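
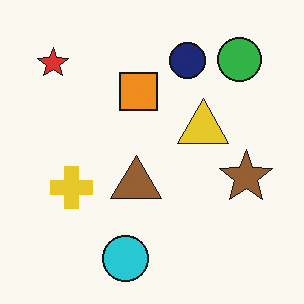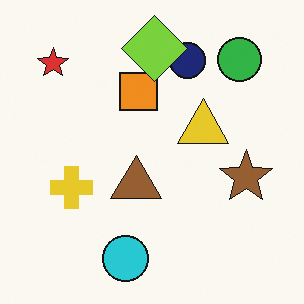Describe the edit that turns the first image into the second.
It was overlaid with an additional lime diamond.

A lime diamond appears in the second image that is absent from the first.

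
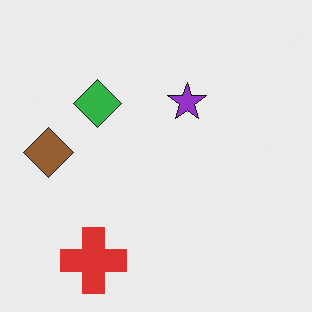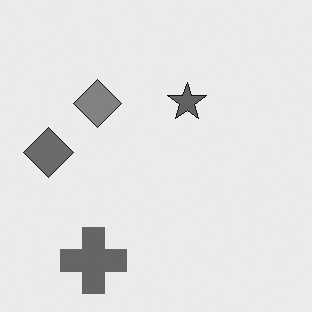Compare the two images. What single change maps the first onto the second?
The second image is the first converted to grayscale.

All color is removed — every shape is now a shade of grey.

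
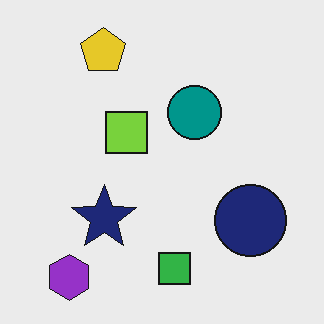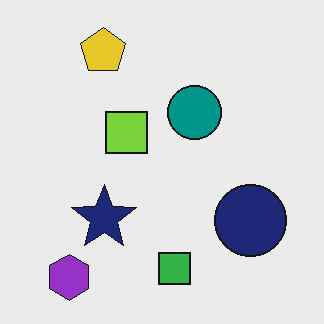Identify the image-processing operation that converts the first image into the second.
The transformation is: given moderate JPEG compression.

Blocky 8×8 compression artifacts appear around shape edges and the flat background shows ringing — characteristic JPEG degradation.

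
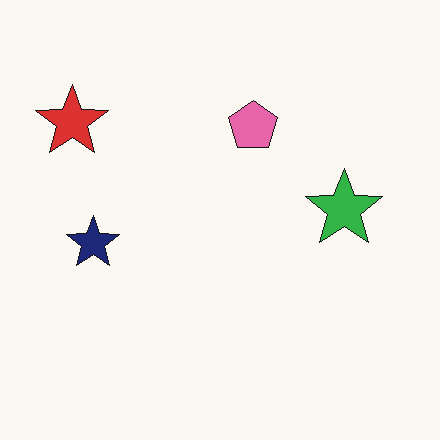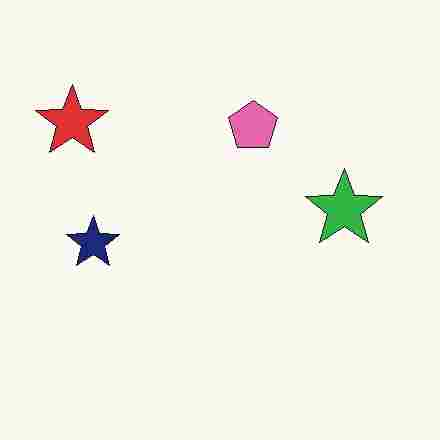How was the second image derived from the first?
The image was degraded with heavy JPEG compression.

Blocky 8×8 compression artifacts appear around shape edges and the flat background shows ringing — characteristic JPEG degradation.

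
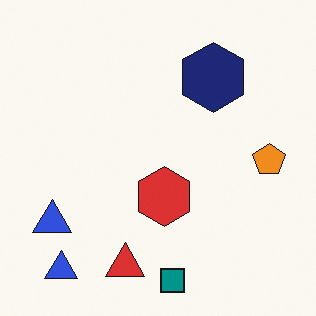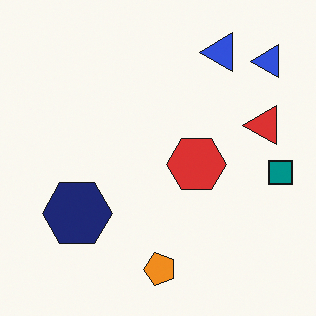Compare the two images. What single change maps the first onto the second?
The second image is the first transposed (reflected across the top-left ↔ bottom-right diagonal).

Shapes have swapped their row and column positions — what was in the top-right is now in the bottom-left — a diagonal reflection.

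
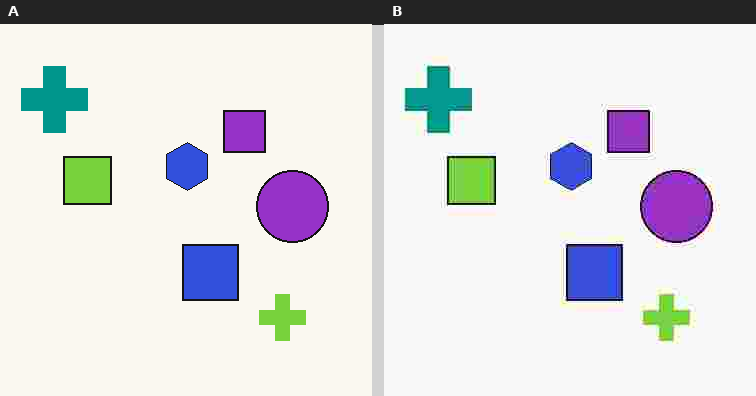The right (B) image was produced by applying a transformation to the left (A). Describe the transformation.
The transformation is: heavily JPEG-compressed with obvious blocking artifacts.

Blocky 8×8 compression artifacts appear around shape edges and the flat background shows ringing — characteristic JPEG degradation.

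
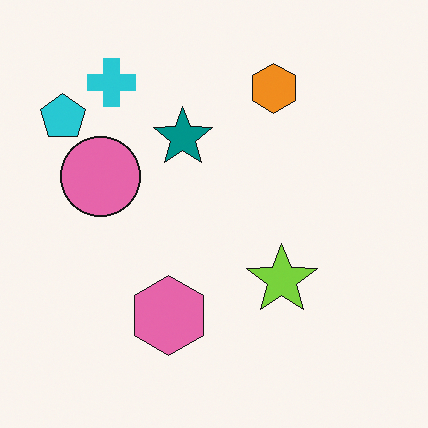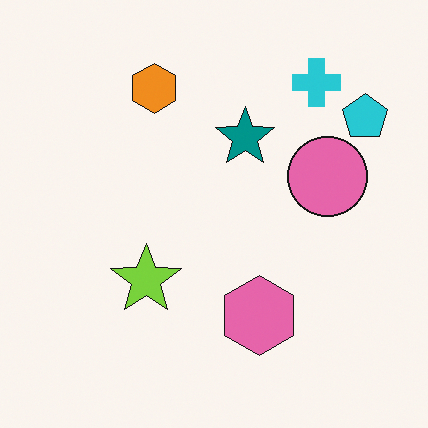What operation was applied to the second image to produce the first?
The transformation is: flipped horizontally (left ↔ right).

The cyan pentagon is in the top-right of the second image and the top-left of the first — shapes on opposite sides of the vertical midline have swapped in a mirror flip.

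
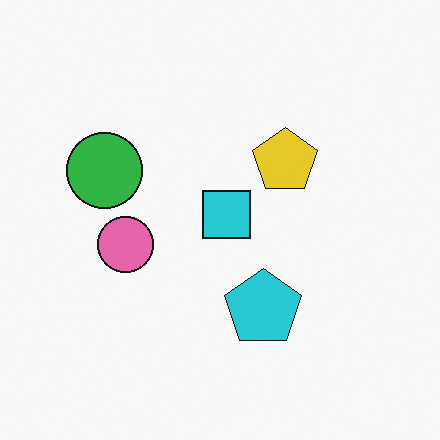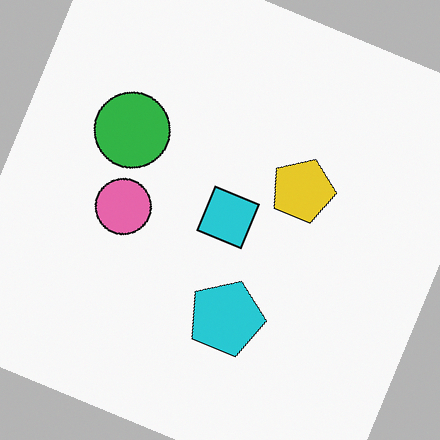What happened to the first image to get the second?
It was rotated clockwise by a clearly visible amount.

Every shape is tilted by the same angle and the image corners show triangular fill wedges — a whole-image rotation by a non-right angle.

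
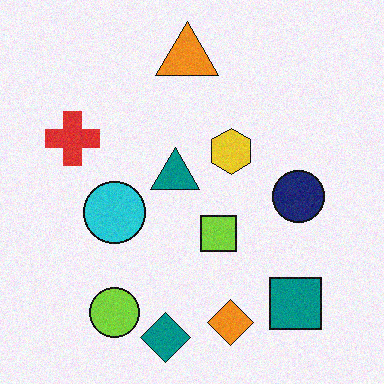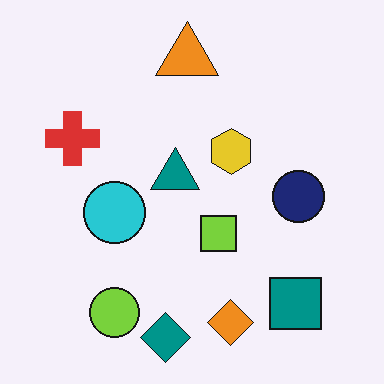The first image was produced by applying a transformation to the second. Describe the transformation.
The image was degraded with light additive noise.

Random speckle covers the whole image, including the flat background.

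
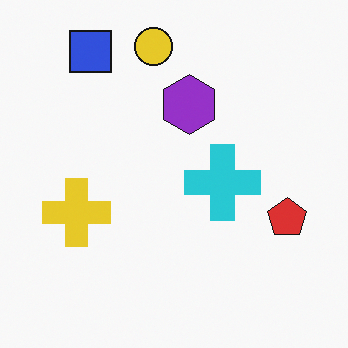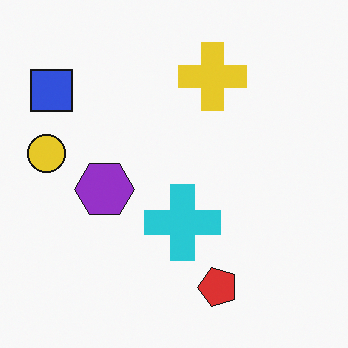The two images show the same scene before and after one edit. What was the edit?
This is the original image transposed (reflected across the top-left ↔ bottom-right diagonal).

Shapes have swapped their row and column positions — what was in the top-right is now in the bottom-left — a diagonal reflection.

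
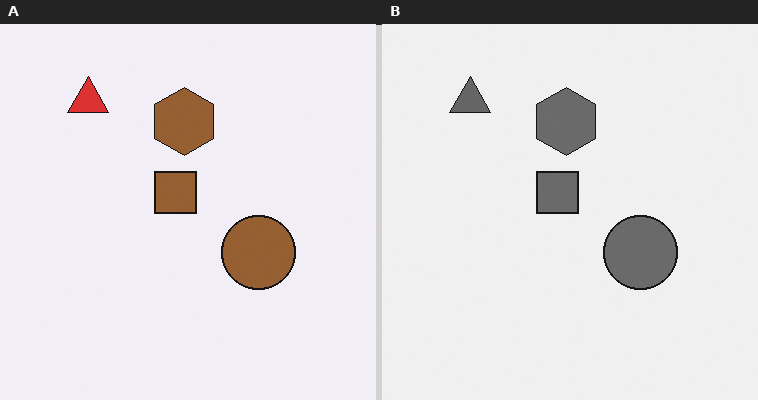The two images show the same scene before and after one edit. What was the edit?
This is the original image converted to grayscale.

All color is removed — every shape is now a shade of grey.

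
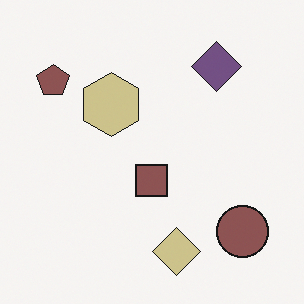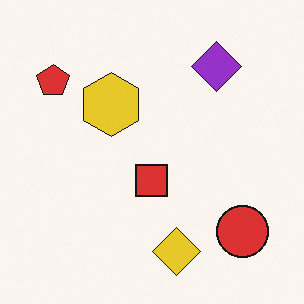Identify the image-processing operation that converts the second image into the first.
This is the original image heavily desaturated.

All colors are more muted and greyish — a global saturation change.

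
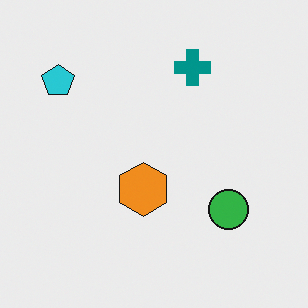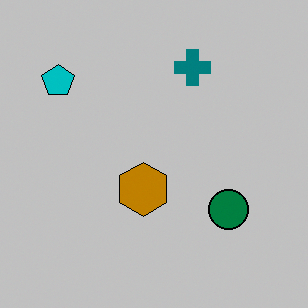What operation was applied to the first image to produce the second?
The image was heavily posterized to just a handful of flat colors.

Each flat color has snapped to a coarser quantized level — most visibly, the near-white background has dropped to a flat grey.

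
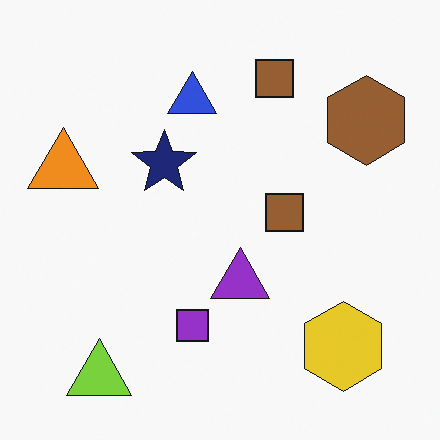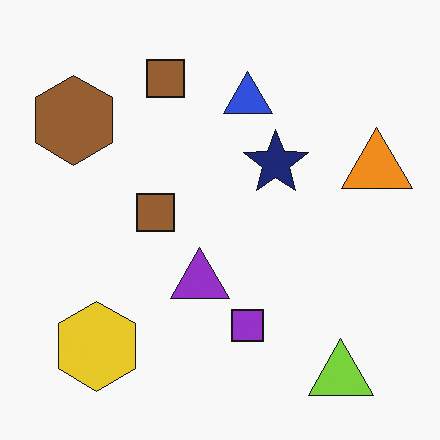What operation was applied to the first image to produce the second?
It was flipped horizontally (left ↔ right).

The orange triangle is in the left of the first image and the right of the second — shapes on opposite sides of the vertical midline have swapped in a mirror flip.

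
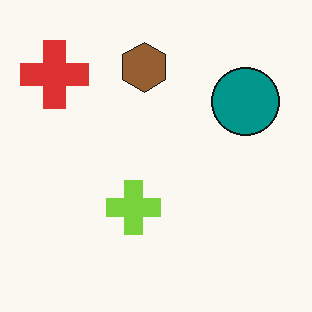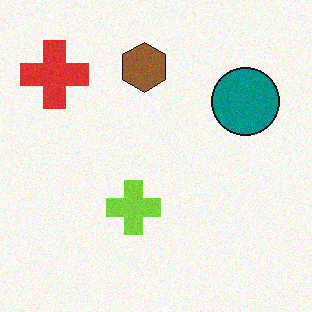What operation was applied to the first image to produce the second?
It was degraded with light additive noise.

Random speckle covers the whole image, including the flat background.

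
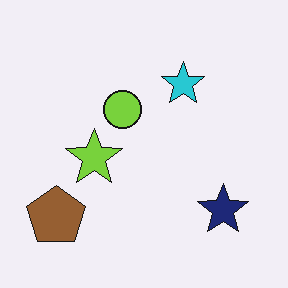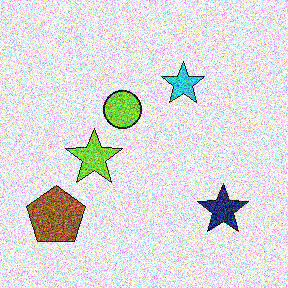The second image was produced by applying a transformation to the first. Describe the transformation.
It was degraded with strong gaussian noise.

Random speckle covers the whole image, including the flat background.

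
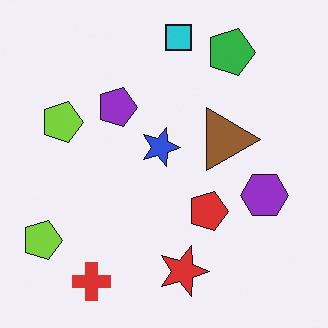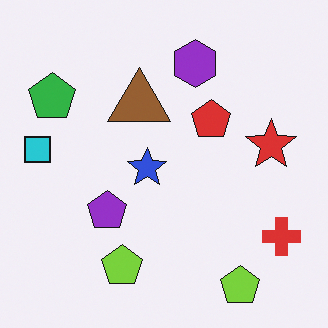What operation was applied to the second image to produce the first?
It was rotated 90° clockwise.

The red cross sits in the bottom-right of the second image and the bottom-left of the first — consistent with a whole-image 90° clockwise rotation.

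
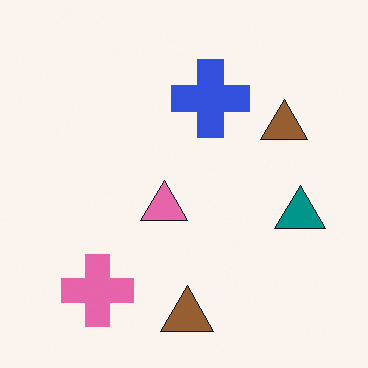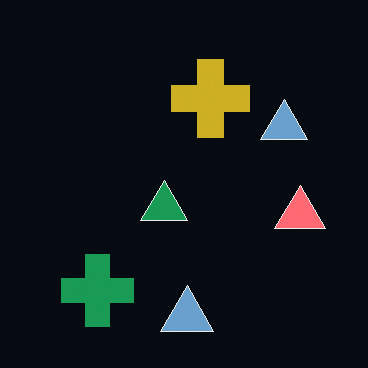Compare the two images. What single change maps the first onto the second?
The transformation is: color-inverted (negative).

The light background has become dark and every shape's color is its complement — a photographic negative.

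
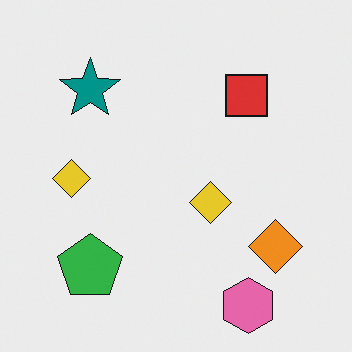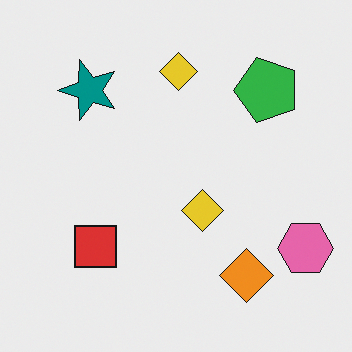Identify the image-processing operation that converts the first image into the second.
The second image is the first transposed (reflected across the top-left ↔ bottom-right diagonal).

Shapes have swapped their row and column positions — what was in the top-right is now in the bottom-left — a diagonal reflection.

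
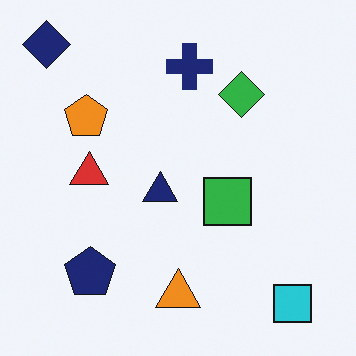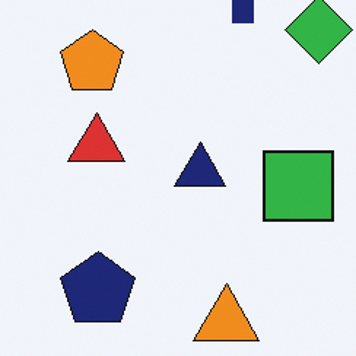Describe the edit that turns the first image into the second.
Cropped slightly and scaled back up.

The visible shapes are larger and the field of view is narrower; shapes near the original edges may be partly or wholly outside the frame — a crop-and-rescale.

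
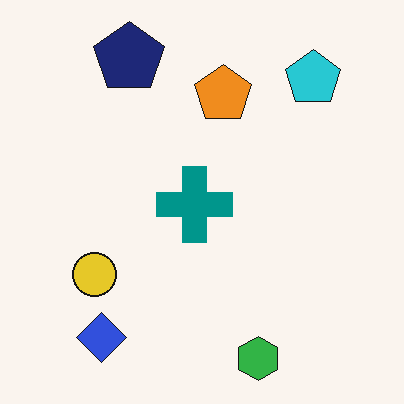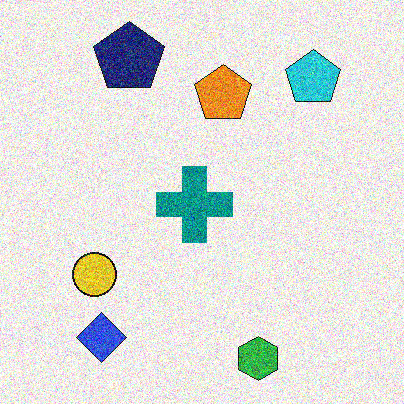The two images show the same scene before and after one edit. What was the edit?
It was degraded with heavy additive noise.

Random speckle covers the whole image, including the flat background.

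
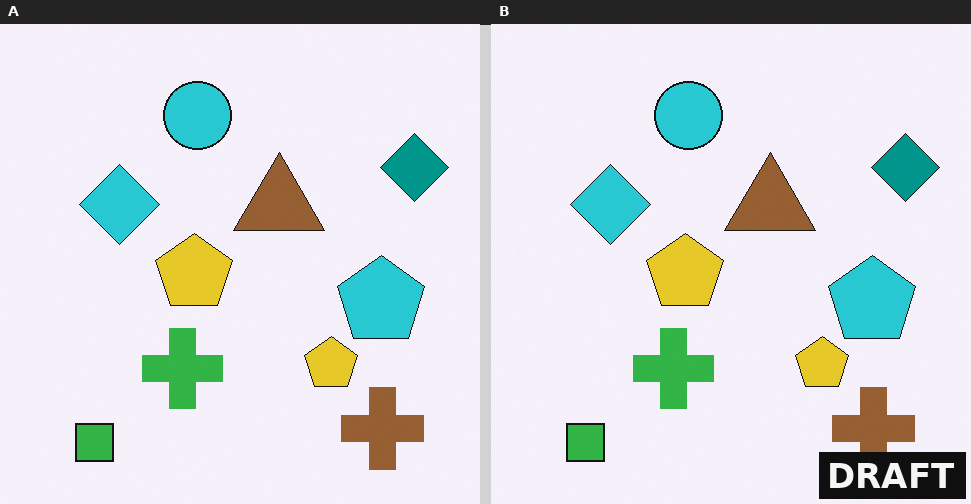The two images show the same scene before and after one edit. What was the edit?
The transformation is: watermarked with the text "DRAFT" in the lower-right corner.

A dark label reading "DRAFT" appears in the lower-right corner.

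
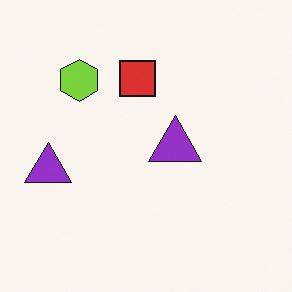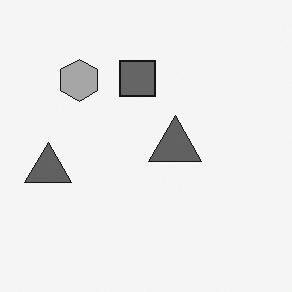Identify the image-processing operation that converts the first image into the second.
The transformation is: converted to grayscale.

All color is removed — every shape is now a shade of grey.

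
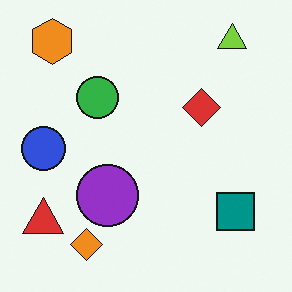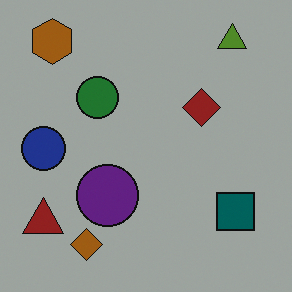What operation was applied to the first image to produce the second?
This is the original image darkened a lot.

Every pixel — background and shapes alike — is uniformly darkened.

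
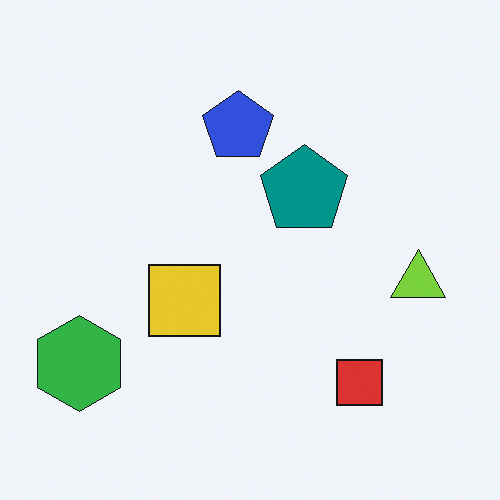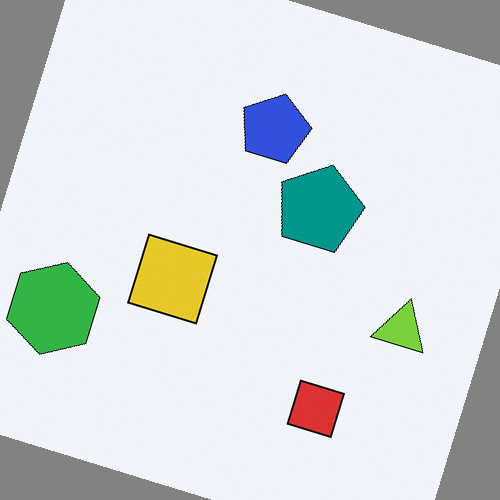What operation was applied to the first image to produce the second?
Rotated clockwise by a clearly visible amount.

Every shape is tilted by the same angle and the image corners show triangular fill wedges — a whole-image rotation by a non-right angle.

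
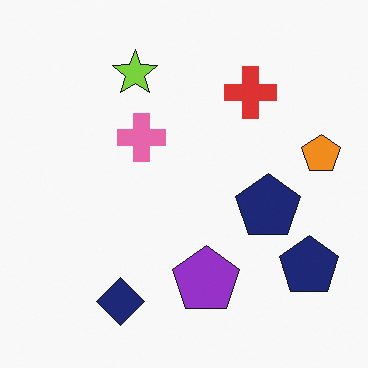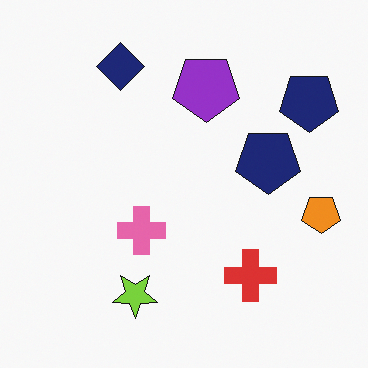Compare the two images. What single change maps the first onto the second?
Flipped vertically (top ↔ bottom).

The navy diamond is in the bottom-left of the first image and the top-left of the second — shapes on opposite sides of the horizontal midline have swapped in a mirror flip.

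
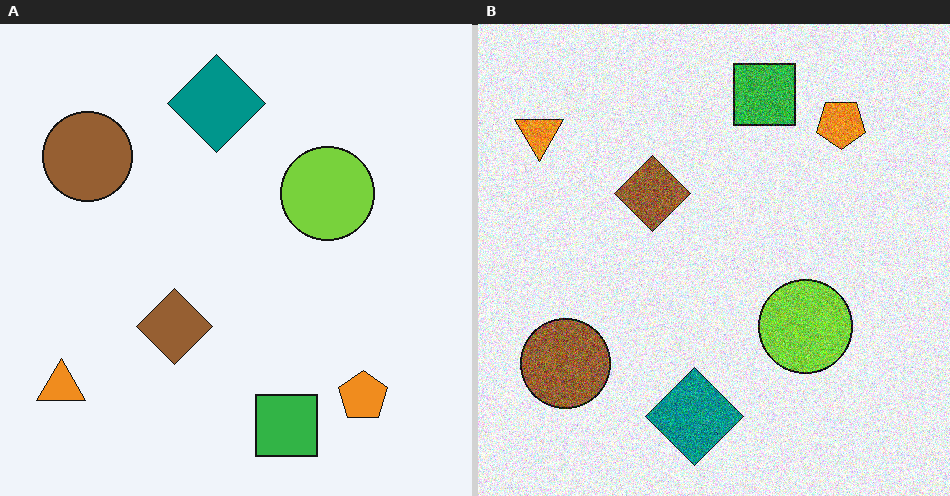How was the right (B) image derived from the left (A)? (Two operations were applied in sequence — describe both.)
The right (B) image is the left (A) flipped vertically (top ↔ bottom), then degraded with a thick layer of grain.

The green square is in the bottom of the left (A) image and the top of the right (B) — shapes on opposite sides of the horizontal midline have swapped in a mirror flip. Random speckle covers the whole image, including the flat background.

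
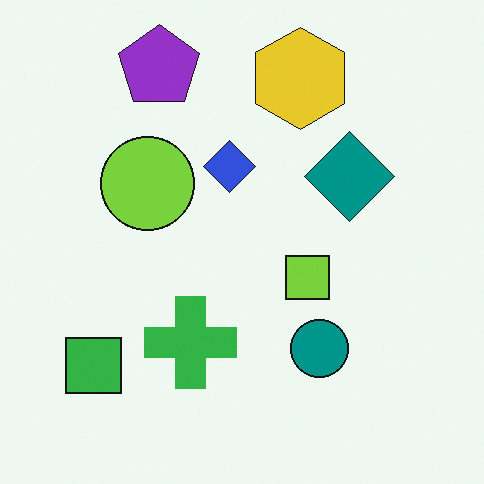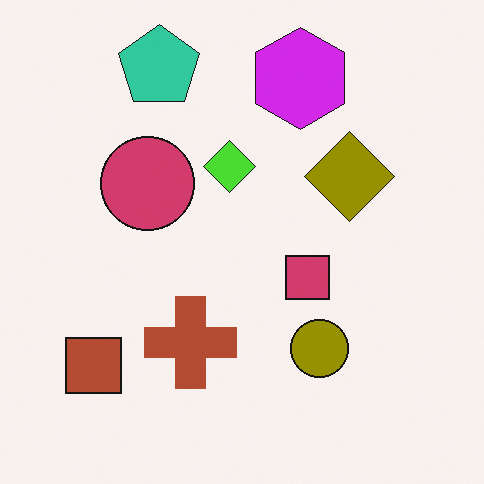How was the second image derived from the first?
The transformation is: hue-shifted by a large amount.

Every shape's color has rotated by the same amount around the hue wheel — a uniform hue shift.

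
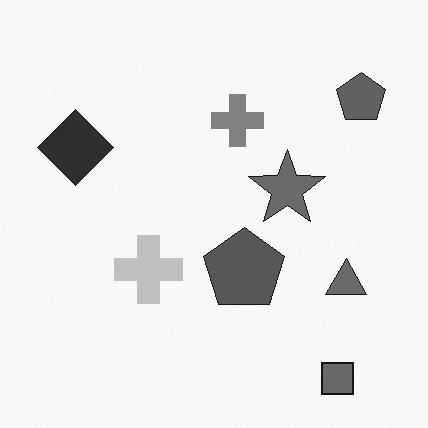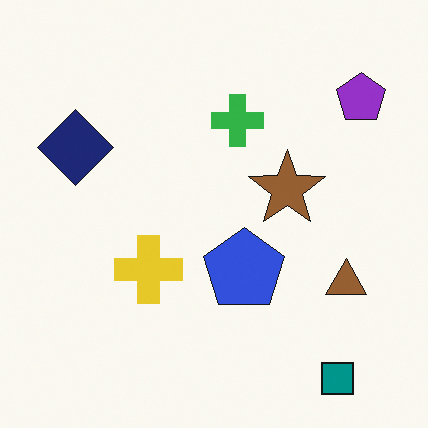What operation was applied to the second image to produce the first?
The transformation is: converted to grayscale.

All color is removed — every shape is now a shade of grey.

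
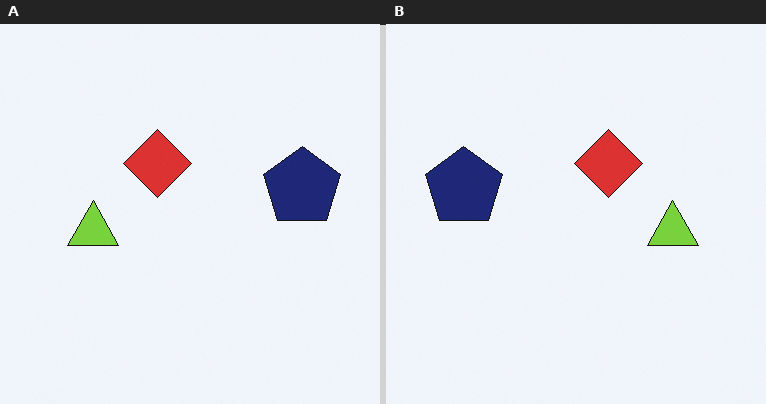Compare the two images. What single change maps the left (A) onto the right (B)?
The image was flipped horizontally (left ↔ right).

The navy pentagon is in the right of the left (A) image and the left of the right (B) — shapes on opposite sides of the vertical midline have swapped in a mirror flip.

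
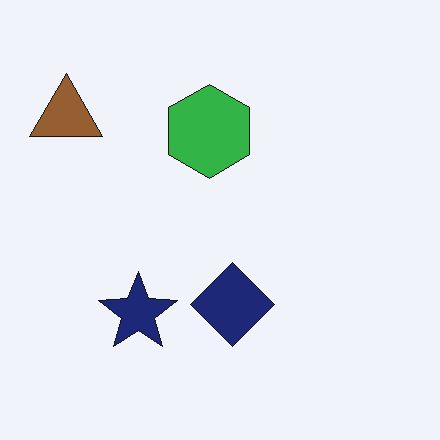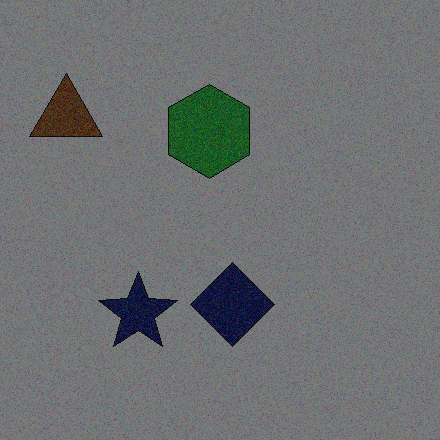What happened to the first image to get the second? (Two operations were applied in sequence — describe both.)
Degraded with strong gaussian noise, then darkened a lot.

Random speckle covers the whole image, including the flat background. Every pixel — background and shapes alike — is uniformly darkened.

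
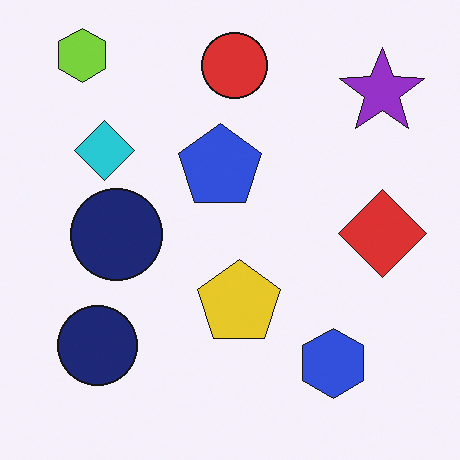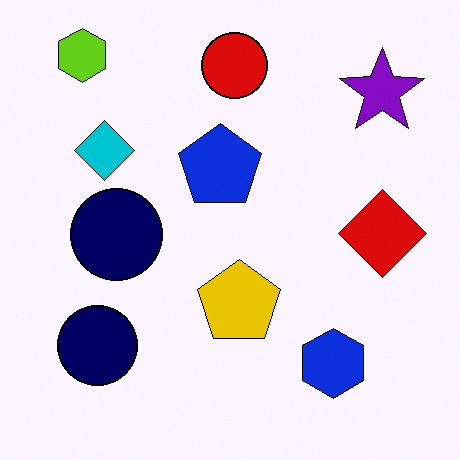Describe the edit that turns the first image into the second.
The transformation is: given slightly increased contrast.

Tones are pushed away from mid-grey across the whole image — a global contrast change.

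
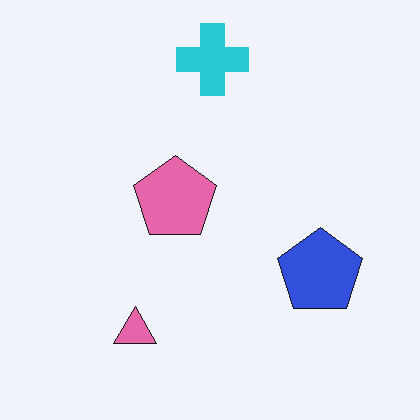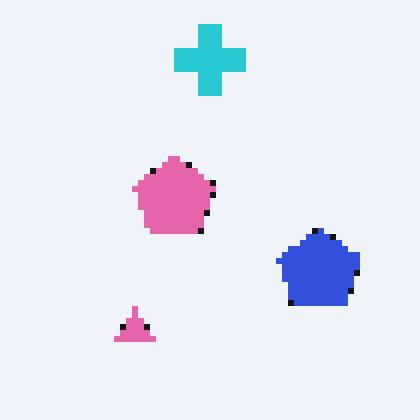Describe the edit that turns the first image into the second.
This is the original image pixelated into visible square blocks.

Shapes are reduced to large square blocks; fine edges and outlines are lost — a downscale-then-upscale (mosaic) effect.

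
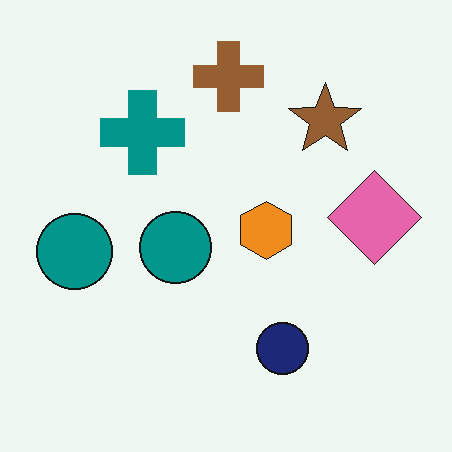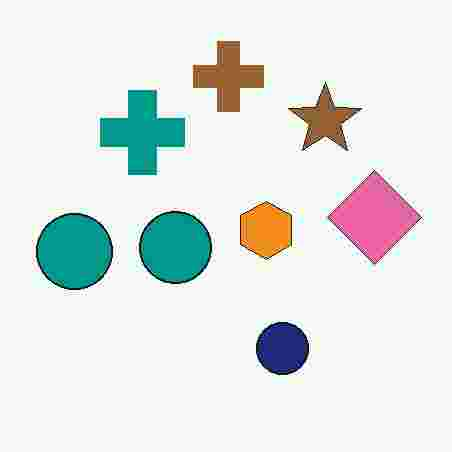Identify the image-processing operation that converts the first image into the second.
It was heavily JPEG-compressed with obvious blocking artifacts.

Blocky 8×8 compression artifacts appear around shape edges and the flat background shows ringing — characteristic JPEG degradation.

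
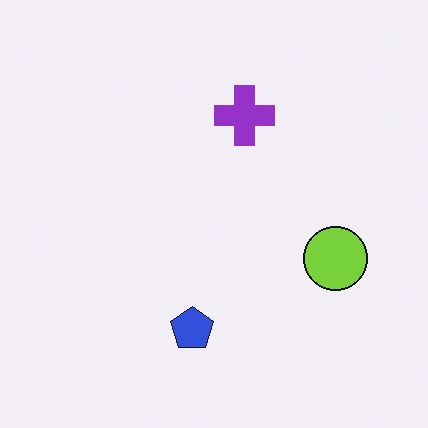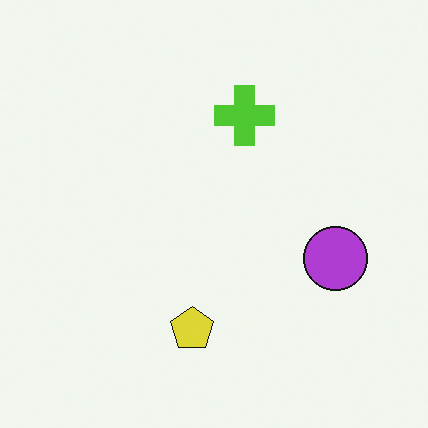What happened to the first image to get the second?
This is the original image hue-shifted by a large amount.

Every shape's color has rotated by the same amount around the hue wheel — a uniform hue shift.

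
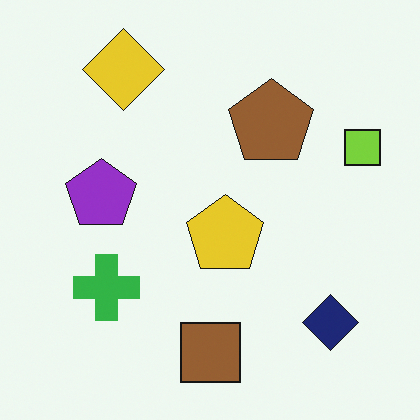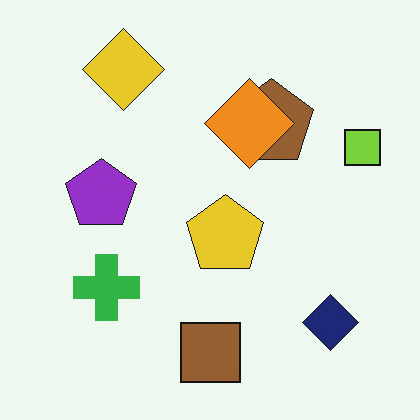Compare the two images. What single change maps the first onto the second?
Overlaid with an additional orange diamond.

An orange diamond appears in the second image that is absent from the first.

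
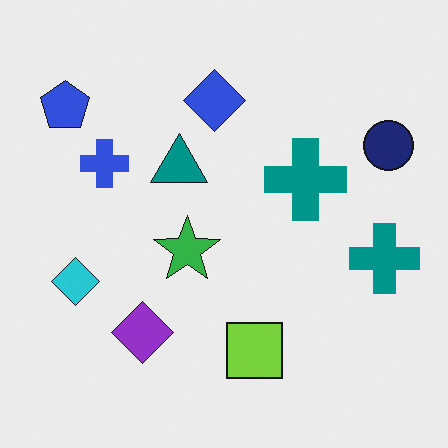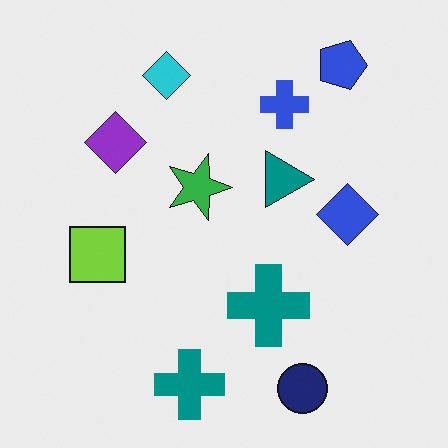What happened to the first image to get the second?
The transformation is: rotated 90° clockwise.

The blue pentagon sits in the top-left of the first image and the top-right of the second — consistent with a whole-image 90° clockwise rotation.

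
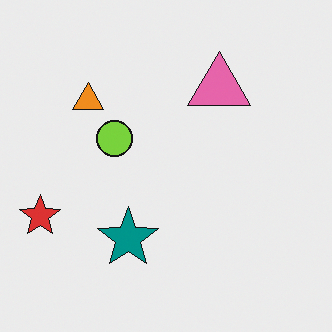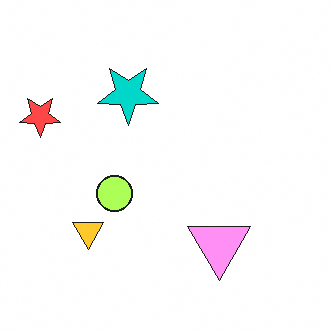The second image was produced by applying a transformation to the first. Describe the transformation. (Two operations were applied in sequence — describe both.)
It was brightened a lot, then flipped vertically (top ↔ bottom).

Every pixel — background and shapes alike — is uniformly brightened. The pink triangle is in the top of the first image and the bottom of the second — shapes on opposite sides of the horizontal midline have swapped in a mirror flip.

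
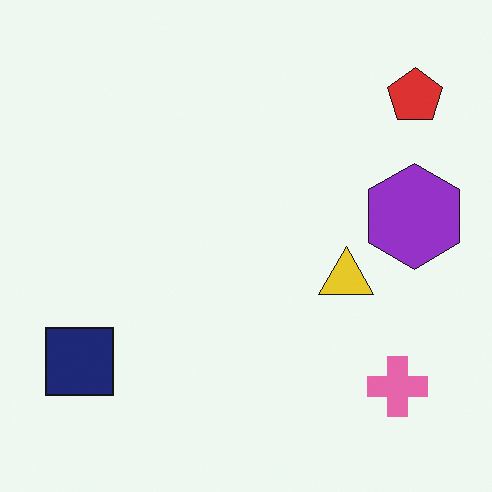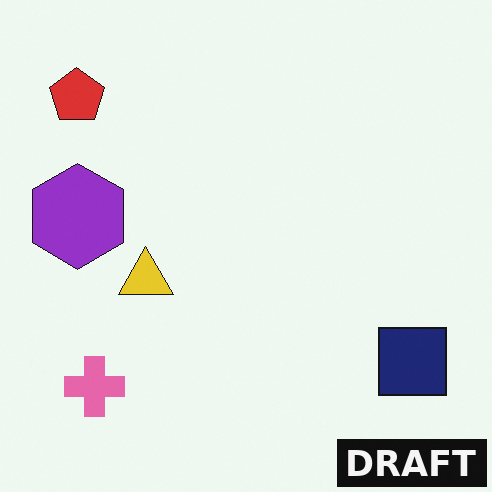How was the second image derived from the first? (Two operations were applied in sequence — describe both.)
The image was flipped horizontally (left ↔ right), then watermarked with the text "DRAFT" in the lower-right corner.

The red pentagon is in the top-right of the first image and the top-left of the second — shapes on opposite sides of the vertical midline have swapped in a mirror flip. A dark label reading "DRAFT" appears in the lower-right corner.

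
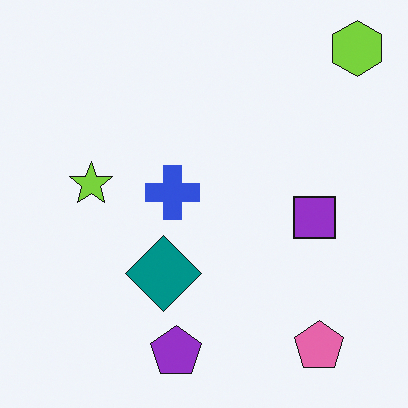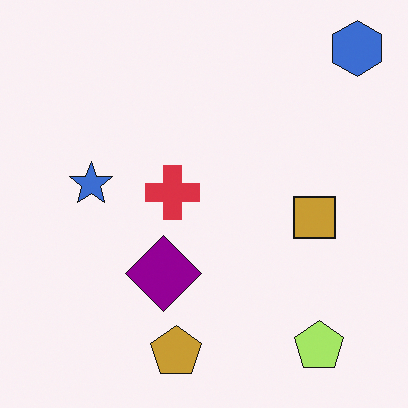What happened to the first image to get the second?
The transformation is: hue-shifted through roughly a third of the color wheel.

Every shape's color has rotated by the same amount around the hue wheel — a uniform hue shift.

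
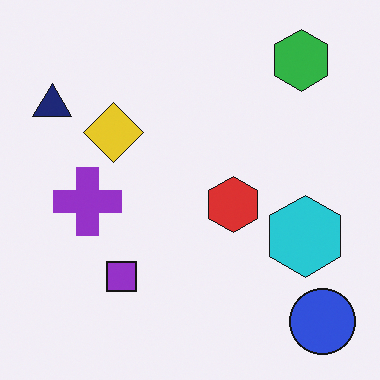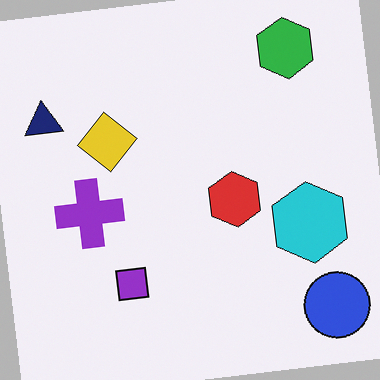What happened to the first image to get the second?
The transformation is: rotated counter-clockwise by a slight angle.

Every shape is tilted by the same angle and the image corners show triangular fill wedges — a whole-image rotation by a non-right angle.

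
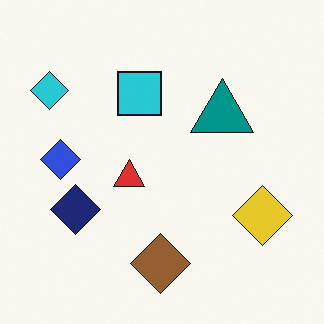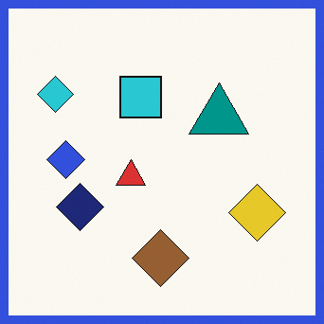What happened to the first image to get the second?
The image was framed with a blue border.

A solid blue frame runs around the edge of the second image, with the content slightly shrunk inside it.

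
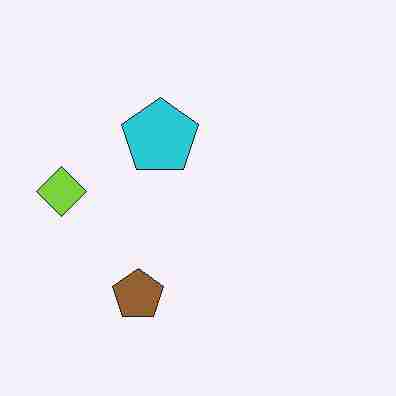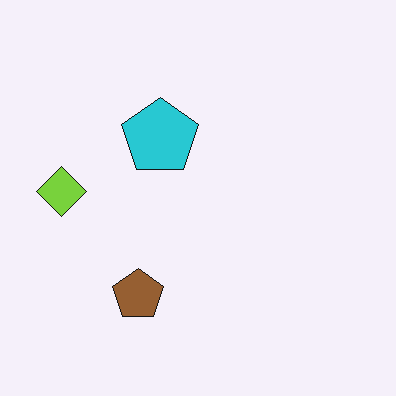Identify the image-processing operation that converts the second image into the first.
The first image is the second degraded with heavy JPEG compression.

Blocky 8×8 compression artifacts appear around shape edges and the flat background shows ringing — characteristic JPEG degradation.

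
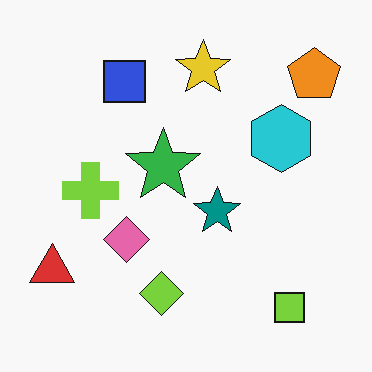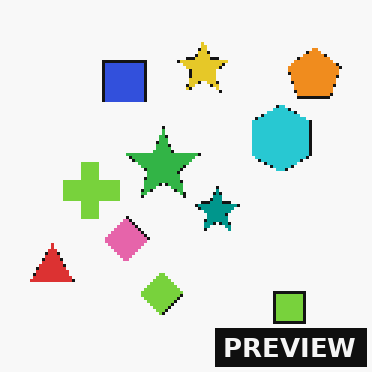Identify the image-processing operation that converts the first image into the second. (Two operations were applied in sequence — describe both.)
The transformation is: lightly pixelated (a mild mosaic effect), then watermarked with the text "PREVIEW" in the lower-right corner.

Shapes are reduced to large square blocks; fine edges and outlines are lost — a downscale-then-upscale (mosaic) effect. A dark label reading "PREVIEW" appears in the lower-right corner.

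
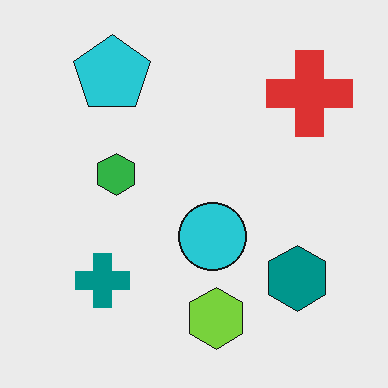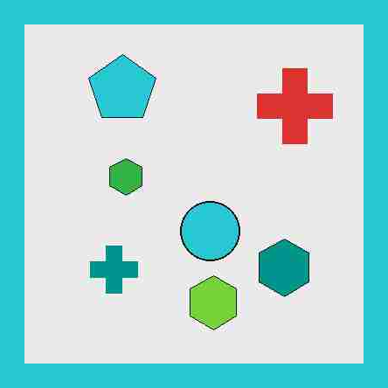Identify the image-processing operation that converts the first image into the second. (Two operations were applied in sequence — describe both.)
It was degraded with heavy JPEG compression, then framed with a cyan border.

Blocky 8×8 compression artifacts appear around shape edges and the flat background shows ringing — characteristic JPEG degradation. A solid cyan frame runs around the edge of the second image, with the content slightly shrunk inside it.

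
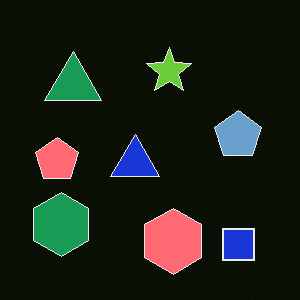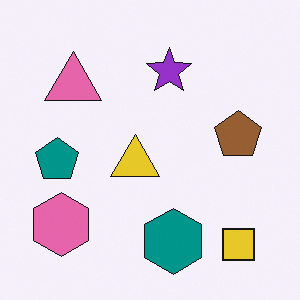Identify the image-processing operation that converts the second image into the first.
This is the original image color-inverted (negative).

The light background has become dark and every shape's color is its complement — a photographic negative.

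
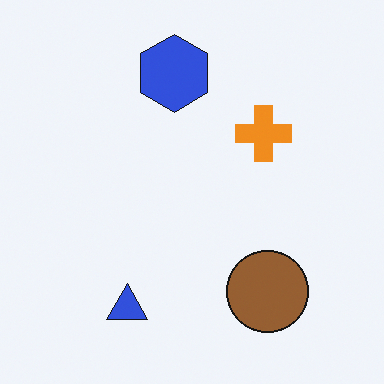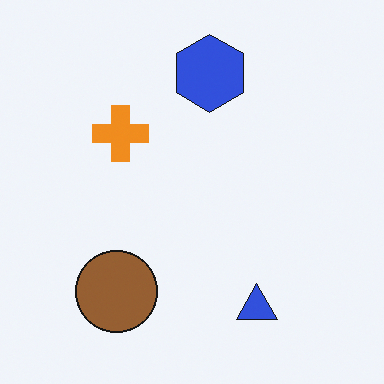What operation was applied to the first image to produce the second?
The transformation is: flipped horizontally (left ↔ right).

The brown circle is in the bottom-right of the first image and the bottom-left of the second — shapes on opposite sides of the vertical midline have swapped in a mirror flip.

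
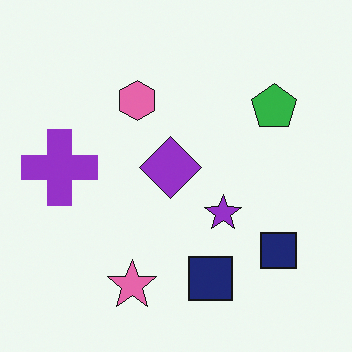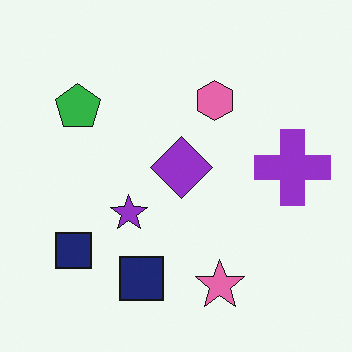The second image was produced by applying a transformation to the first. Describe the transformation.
Flipped horizontally (left ↔ right).

The purple cross is in the left of the first image and the right of the second — shapes on opposite sides of the vertical midline have swapped in a mirror flip.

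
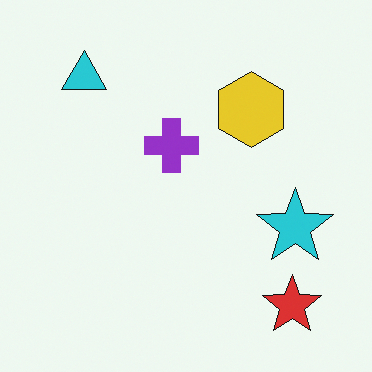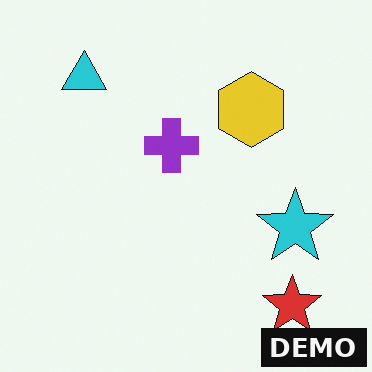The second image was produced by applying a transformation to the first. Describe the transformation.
This is the original image watermarked with the text "DEMO" in the lower-right corner.

A dark label reading "DEMO" appears in the lower-right corner.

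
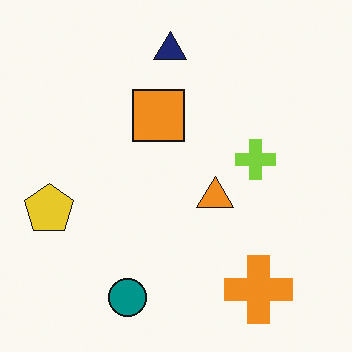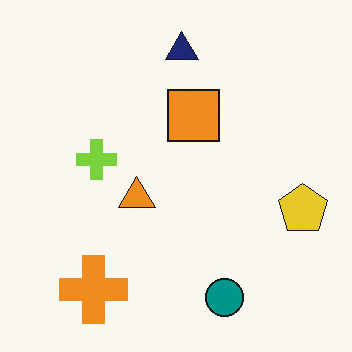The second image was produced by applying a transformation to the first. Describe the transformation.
The second image is the first flipped horizontally (left ↔ right).

The yellow pentagon is in the left of the first image and the right of the second — shapes on opposite sides of the vertical midline have swapped in a mirror flip.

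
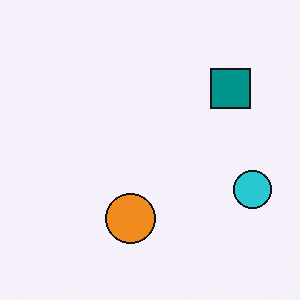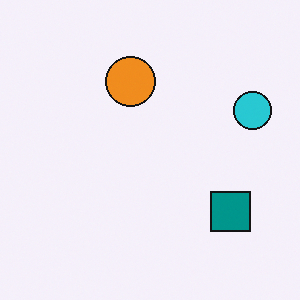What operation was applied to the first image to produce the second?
Flipped vertically (top ↔ bottom).

The orange circle is in the bottom of the first image and the top of the second — shapes on opposite sides of the horizontal midline have swapped in a mirror flip.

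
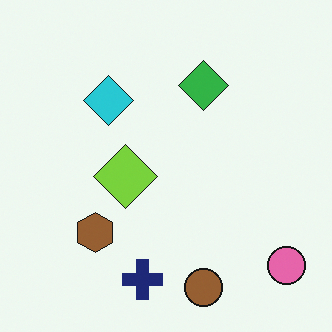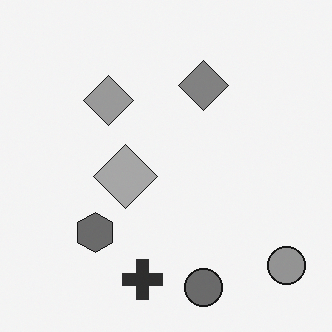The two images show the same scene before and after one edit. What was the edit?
It was converted to grayscale.

All color is removed — every shape is now a shade of grey.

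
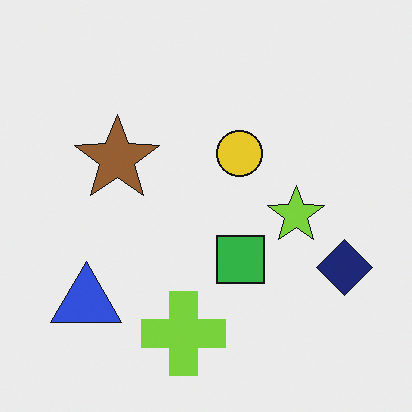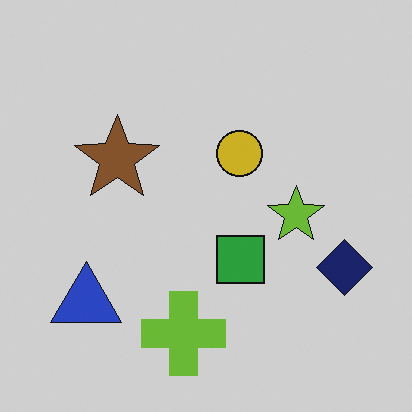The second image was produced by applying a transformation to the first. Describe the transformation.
The second image is the first slightly darkened.

Every pixel — background and shapes alike — is uniformly darkened.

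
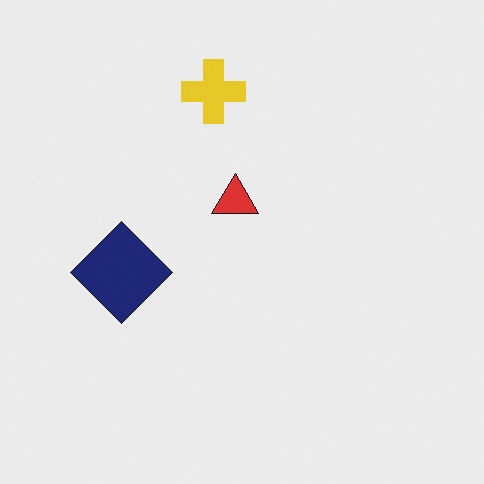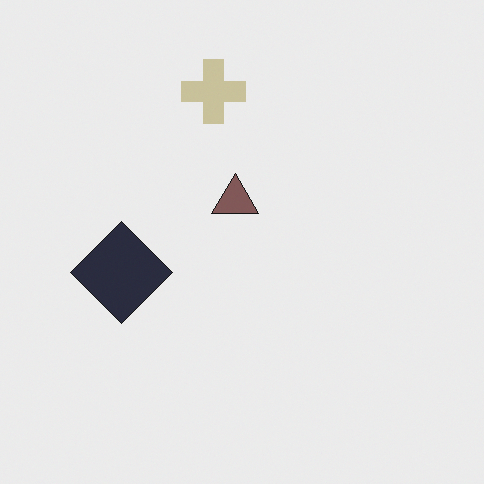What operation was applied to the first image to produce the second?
The transformation is: made much more muted (saturation change).

All colors are more muted and greyish — a global saturation change.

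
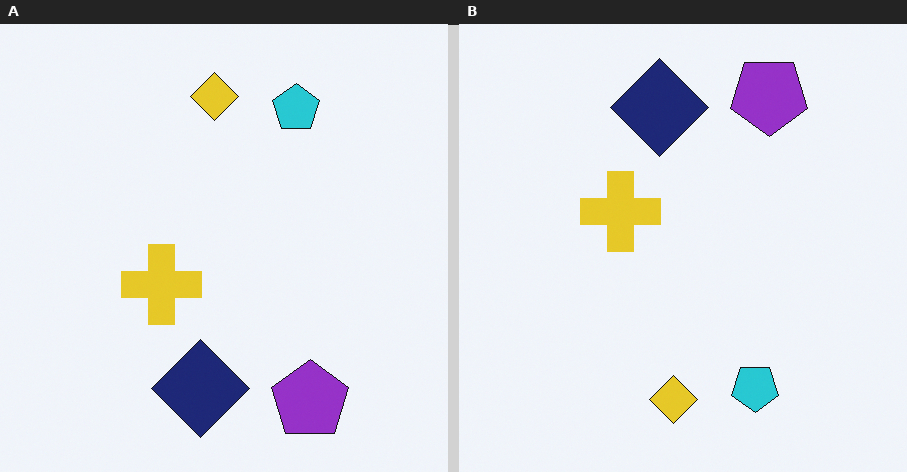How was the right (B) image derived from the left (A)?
Flipped vertically (top ↔ bottom).

The yellow diamond is in the top of the left (A) image and the bottom of the right (B) — shapes on opposite sides of the horizontal midline have swapped in a mirror flip.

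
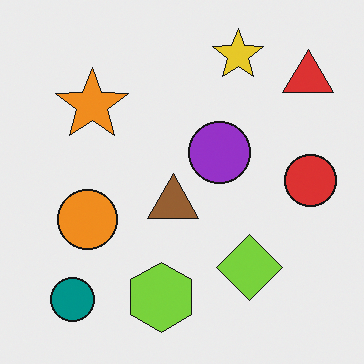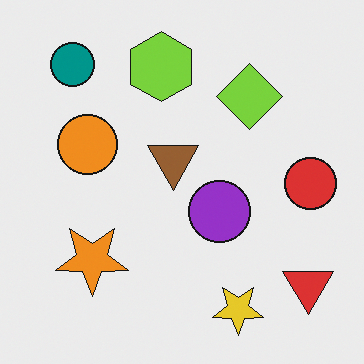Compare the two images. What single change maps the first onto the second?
It was flipped vertically (top ↔ bottom).

The yellow star is in the top of the first image and the bottom of the second — shapes on opposite sides of the horizontal midline have swapped in a mirror flip.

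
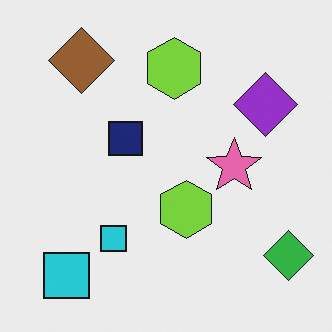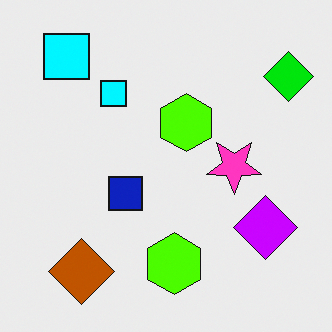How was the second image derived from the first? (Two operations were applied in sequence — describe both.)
Made much more vivid (saturation change), then flipped vertically (top ↔ bottom).

All colors are more vivid — a global saturation change. The brown diamond is in the top-left of the first image and the bottom-left of the second — shapes on opposite sides of the horizontal midline have swapped in a mirror flip.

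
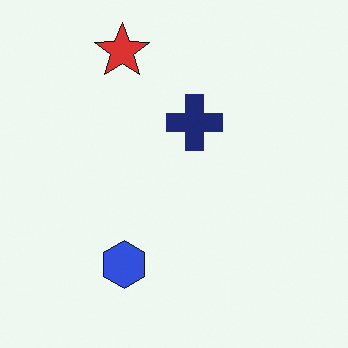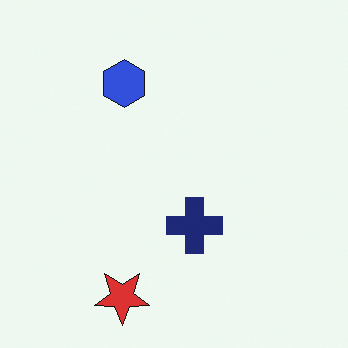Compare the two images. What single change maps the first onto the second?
This is the original image flipped vertically (top ↔ bottom).

The red star is in the top of the first image and the bottom of the second — shapes on opposite sides of the horizontal midline have swapped in a mirror flip.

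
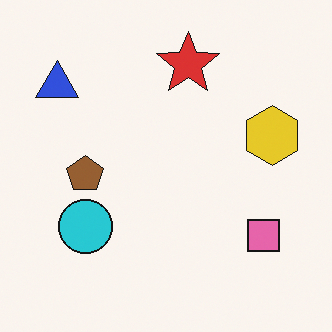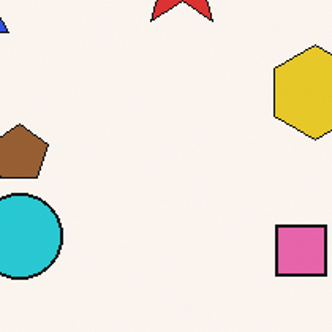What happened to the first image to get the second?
The second image is the first cropped slightly and scaled back up.

The visible shapes are larger and the field of view is narrower; shapes near the original edges may be partly or wholly outside the frame — a crop-and-rescale.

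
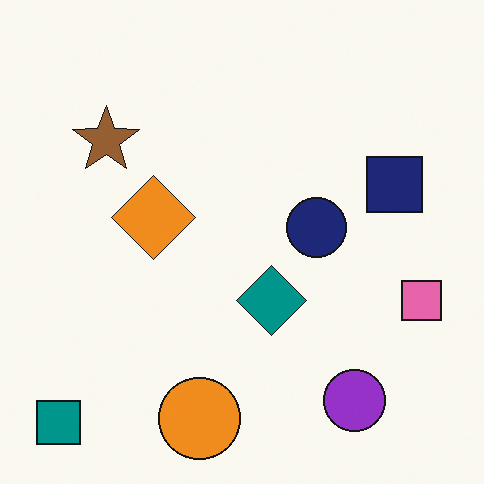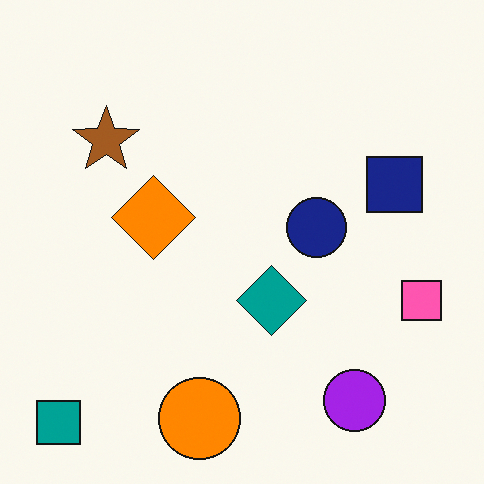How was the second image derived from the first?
This is the original image slightly oversaturated.

All colors are more vivid — a global saturation change.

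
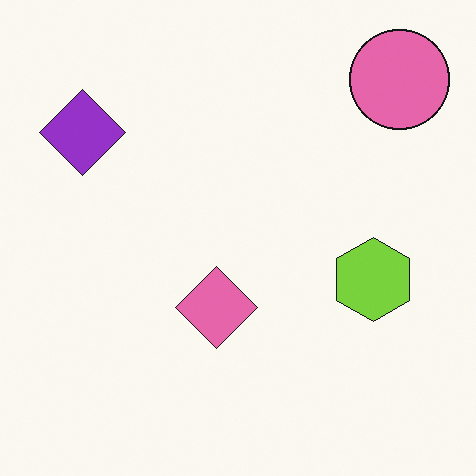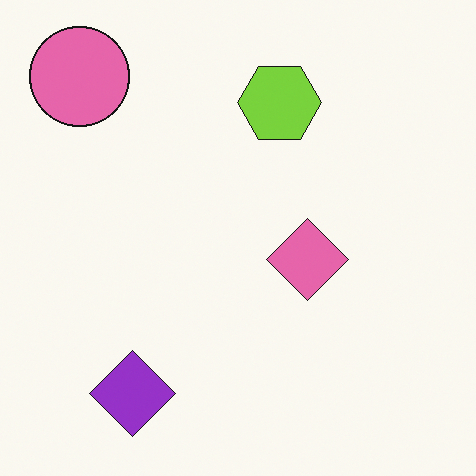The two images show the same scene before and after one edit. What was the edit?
The transformation is: rotated 90° counter-clockwise.

The pink circle sits in the top-right of the first image and the top-left of the second — consistent with a whole-image 90° counter-clockwise rotation.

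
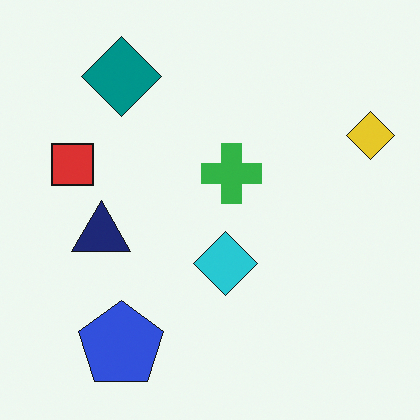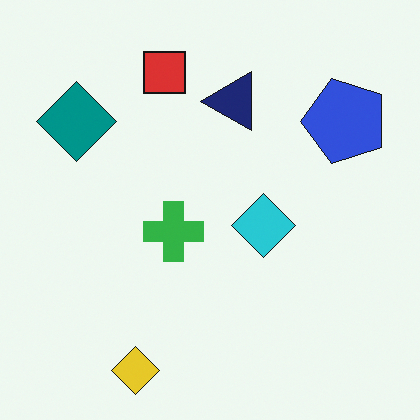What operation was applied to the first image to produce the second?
This is the original image transposed (reflected across the top-left ↔ bottom-right diagonal).

Shapes have swapped their row and column positions — what was in the top-right is now in the bottom-left — a diagonal reflection.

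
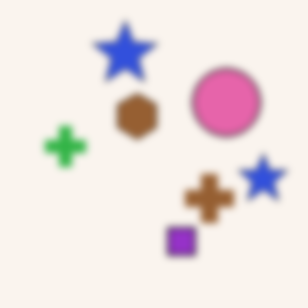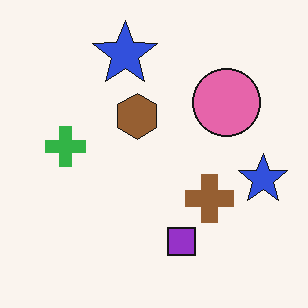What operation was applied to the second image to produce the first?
It was noticeably gaussian-blurred.

Shape edges and outlines are uniformly softened across the whole image.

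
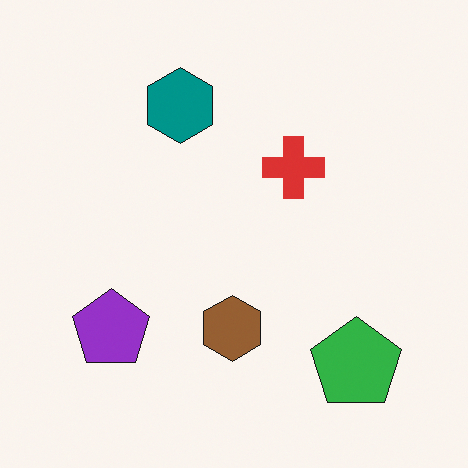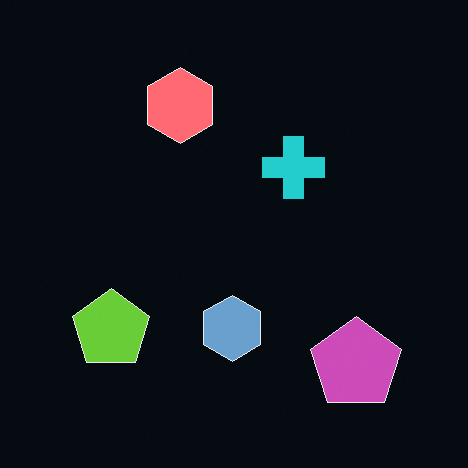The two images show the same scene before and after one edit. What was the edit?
This is the original image color-inverted (negative).

The light background has become dark and every shape's color is its complement — a photographic negative.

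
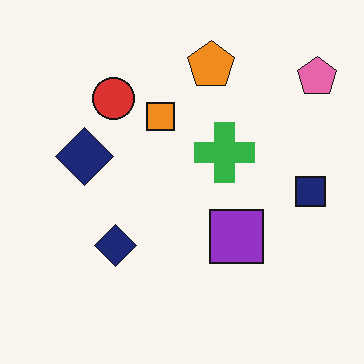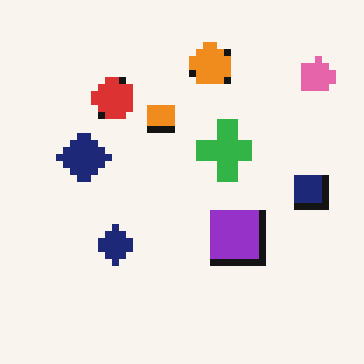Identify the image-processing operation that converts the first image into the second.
The second image is the first pixelated into visible square blocks.

Shapes are reduced to large square blocks; fine edges and outlines are lost — a downscale-then-upscale (mosaic) effect.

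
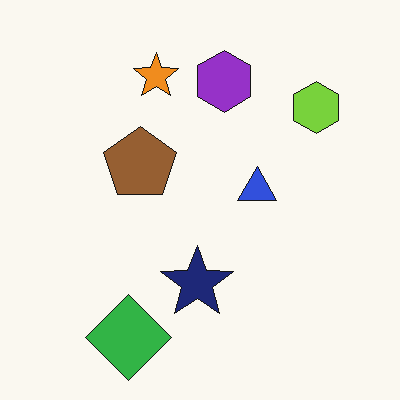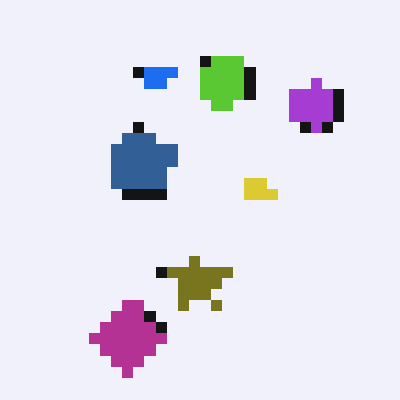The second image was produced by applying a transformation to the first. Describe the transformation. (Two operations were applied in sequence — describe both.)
Hue-shifted by a large amount, then heavily pixelated into large blocks.

Every shape's color has rotated by the same amount around the hue wheel — a uniform hue shift. Shapes are reduced to large square blocks; fine edges and outlines are lost — a downscale-then-upscale (mosaic) effect.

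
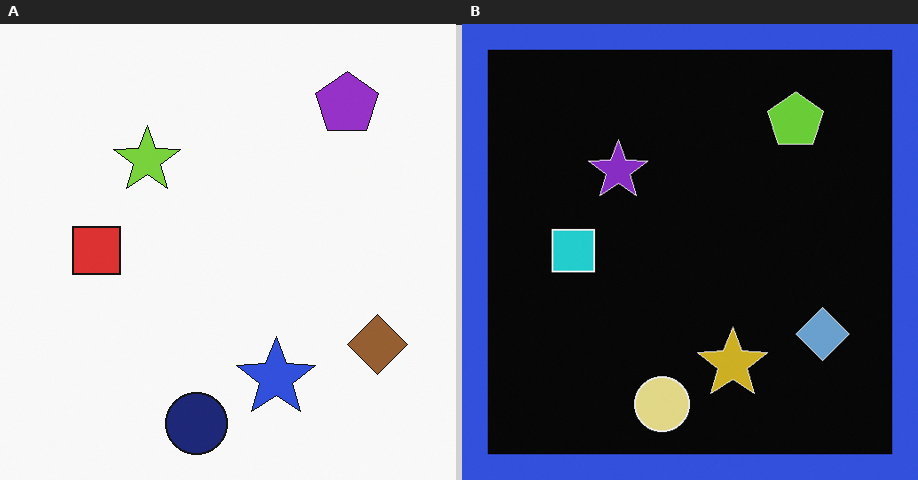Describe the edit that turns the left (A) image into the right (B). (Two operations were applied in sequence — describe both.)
This is the original image color-inverted (negative), then framed with a blue border.

The light background has become dark and every shape's color is its complement — a photographic negative. A solid blue frame runs around the edge of the right (B) image, with the content slightly shrunk inside it.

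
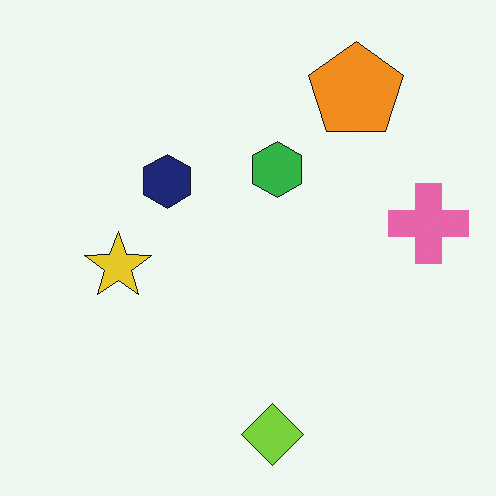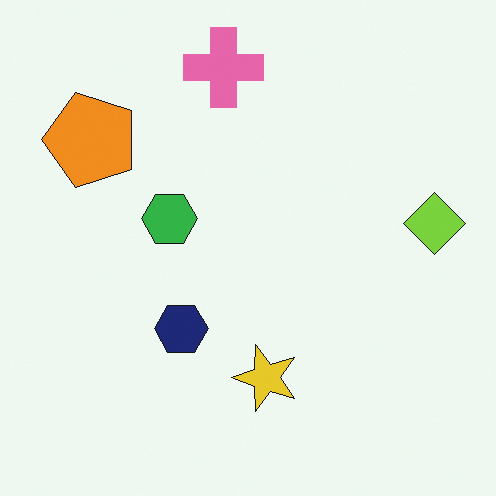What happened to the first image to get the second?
The second image is the first rotated 90° counter-clockwise.

The orange pentagon sits in the top-right of the first image and the top-left of the second — consistent with a whole-image 90° counter-clockwise rotation.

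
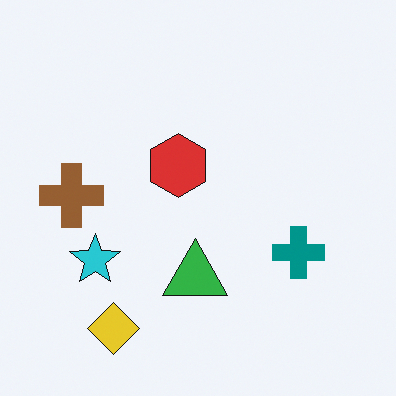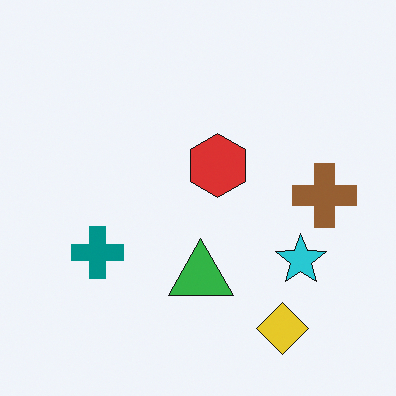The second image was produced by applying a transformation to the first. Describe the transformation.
Flipped horizontally (left ↔ right).

The brown cross is in the left of the first image and the right of the second — shapes on opposite sides of the vertical midline have swapped in a mirror flip.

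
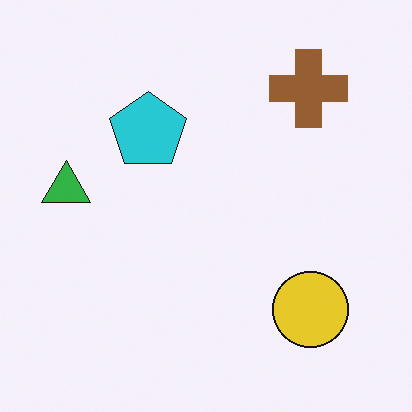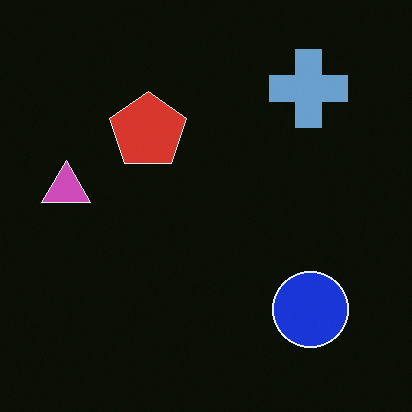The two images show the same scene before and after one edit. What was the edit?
The transformation is: color-inverted (negative).

The light background has become dark and every shape's color is its complement — a photographic negative.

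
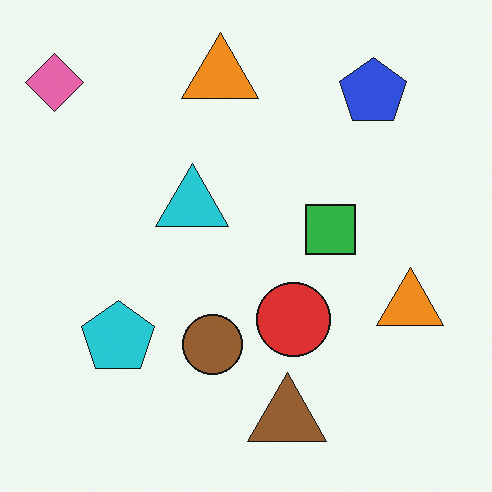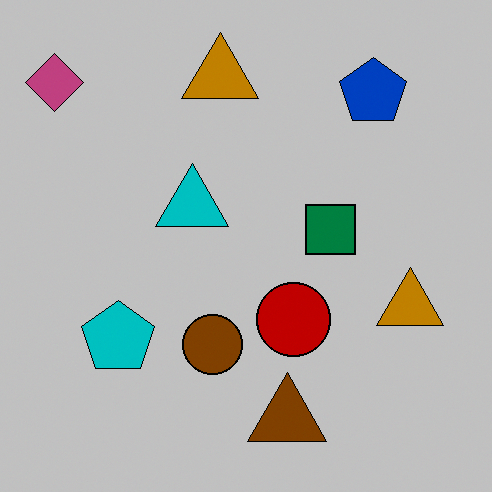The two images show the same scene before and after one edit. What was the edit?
It was heavily posterized to just a handful of flat colors.

Each flat color has snapped to a coarser quantized level — most visibly, the near-white background has dropped to a flat grey.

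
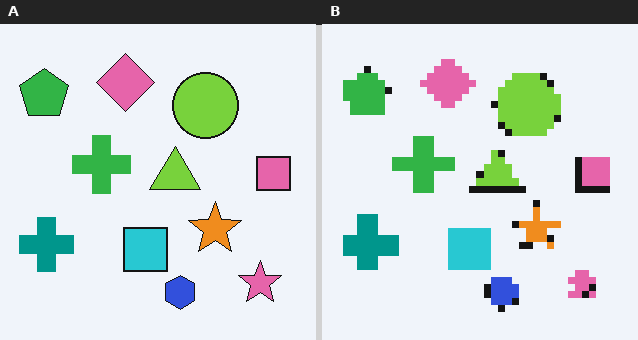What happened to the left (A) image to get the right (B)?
Moderately pixelated.

Shapes are reduced to large square blocks; fine edges and outlines are lost — a downscale-then-upscale (mosaic) effect.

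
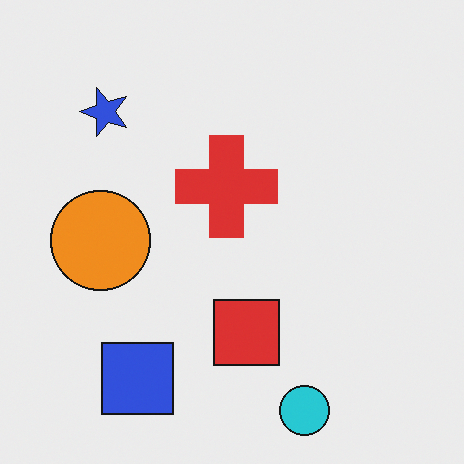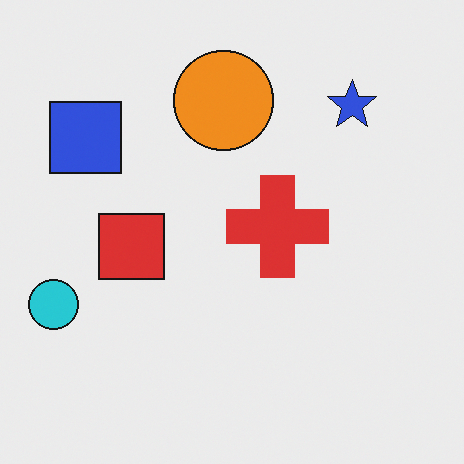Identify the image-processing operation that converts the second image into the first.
The first image is the second rotated 90° counter-clockwise.

The cyan circle sits in the left of the second image and the bottom of the first — consistent with a whole-image 90° counter-clockwise rotation.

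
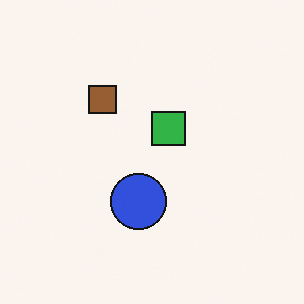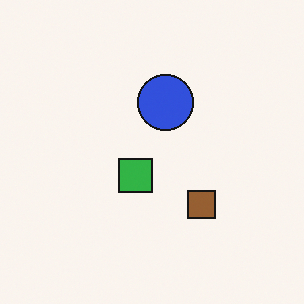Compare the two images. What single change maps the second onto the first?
The first image is the second rotated 180°.

The brown square sits in the bottom of the second image and the top of the first — consistent with a whole-image 180° rotation.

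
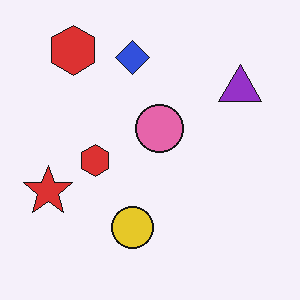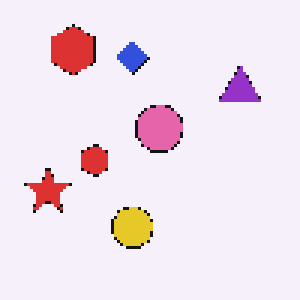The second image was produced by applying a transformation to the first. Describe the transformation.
Lightly pixelated (a mild mosaic effect).

Shapes are reduced to large square blocks; fine edges and outlines are lost — a downscale-then-upscale (mosaic) effect.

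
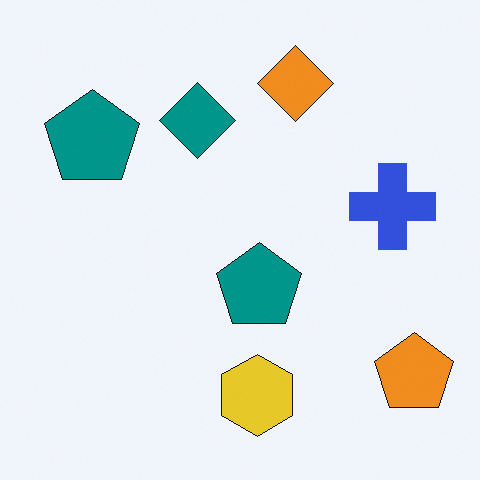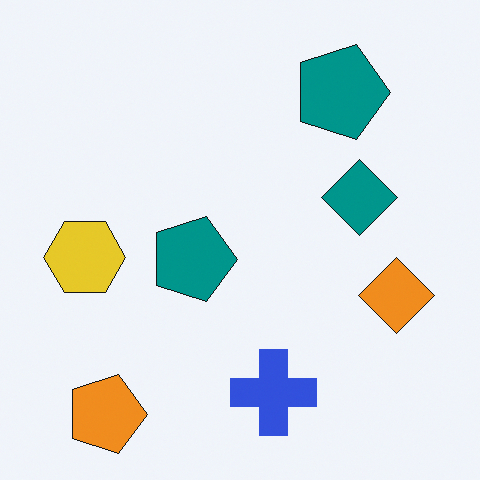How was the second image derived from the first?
It was rotated 90° clockwise.

The orange pentagon sits in the bottom-right of the first image and the bottom-left of the second — consistent with a whole-image 90° clockwise rotation.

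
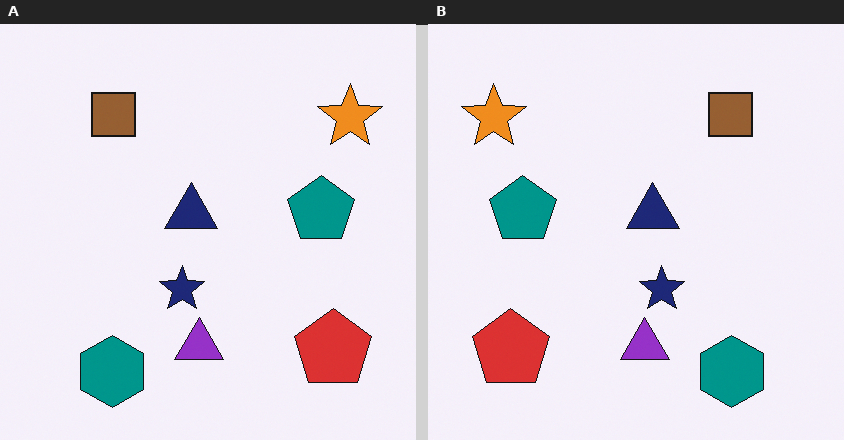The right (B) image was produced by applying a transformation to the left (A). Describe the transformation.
The transformation is: flipped horizontally (left ↔ right).

The orange star is in the top-right of the left (A) image and the top-left of the right (B) — shapes on opposite sides of the vertical midline have swapped in a mirror flip.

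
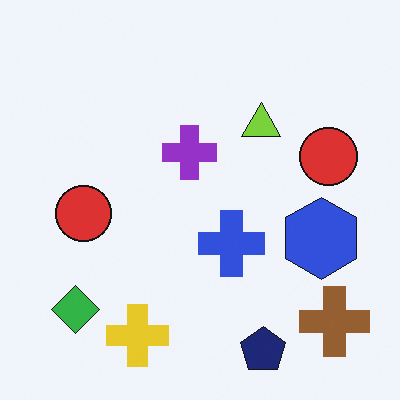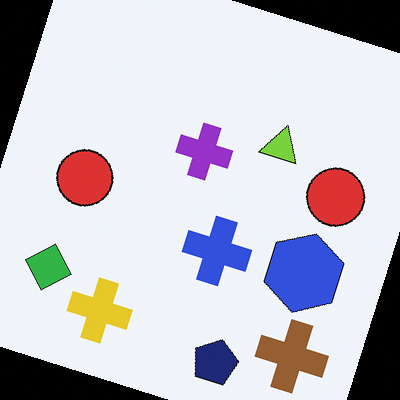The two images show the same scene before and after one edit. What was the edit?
This is the original image rotated clockwise by a clearly visible amount.

Every shape is tilted by the same angle and the image corners show triangular fill wedges — a whole-image rotation by a non-right angle.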